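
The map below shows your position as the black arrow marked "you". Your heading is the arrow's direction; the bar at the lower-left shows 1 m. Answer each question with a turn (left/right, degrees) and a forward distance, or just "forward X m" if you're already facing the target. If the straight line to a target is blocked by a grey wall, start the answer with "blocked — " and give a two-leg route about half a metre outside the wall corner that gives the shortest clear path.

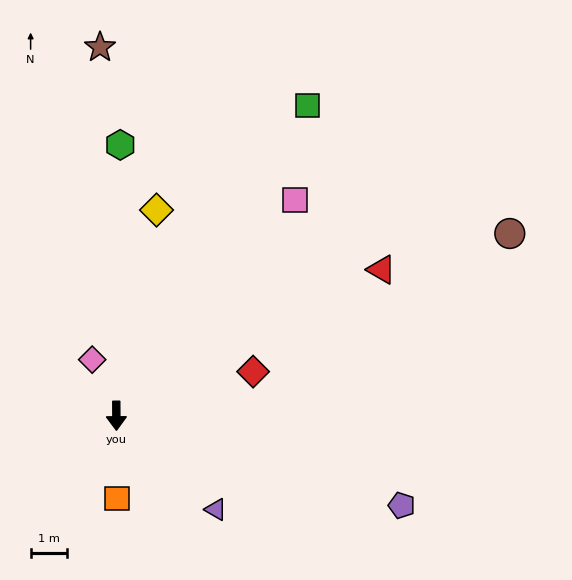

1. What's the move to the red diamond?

turn left 108°, forward 4.0 m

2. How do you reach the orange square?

forward 2.3 m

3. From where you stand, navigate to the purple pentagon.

turn left 72°, forward 8.3 m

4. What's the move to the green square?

turn left 148°, forward 10.2 m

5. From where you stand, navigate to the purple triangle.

turn left 46°, forward 3.8 m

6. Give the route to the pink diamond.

turn right 157°, forward 1.7 m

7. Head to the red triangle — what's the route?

turn left 118°, forward 8.4 m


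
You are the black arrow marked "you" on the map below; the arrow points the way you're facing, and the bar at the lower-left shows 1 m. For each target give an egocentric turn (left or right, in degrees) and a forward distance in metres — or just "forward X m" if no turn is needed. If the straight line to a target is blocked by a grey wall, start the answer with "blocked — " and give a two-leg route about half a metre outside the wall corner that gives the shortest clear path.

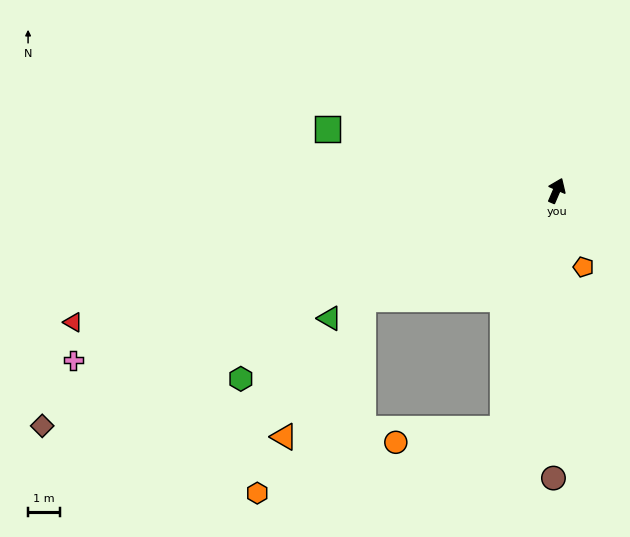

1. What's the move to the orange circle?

blocked — turn right 169°, forward 7.7 m, then turn right 71°, forward 3.4 m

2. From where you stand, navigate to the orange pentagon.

turn right 137°, forward 2.5 m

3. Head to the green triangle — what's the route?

turn left 143°, forward 8.2 m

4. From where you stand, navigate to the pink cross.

turn left 133°, forward 16.1 m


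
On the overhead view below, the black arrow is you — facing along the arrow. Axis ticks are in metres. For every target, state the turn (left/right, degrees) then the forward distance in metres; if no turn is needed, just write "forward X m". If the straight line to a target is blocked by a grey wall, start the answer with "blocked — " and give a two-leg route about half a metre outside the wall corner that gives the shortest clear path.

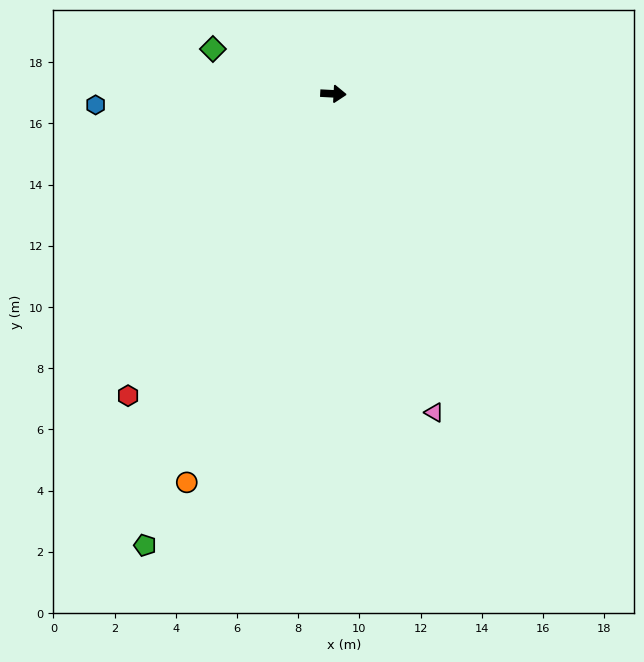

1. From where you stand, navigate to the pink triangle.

turn right 69°, forward 10.9 m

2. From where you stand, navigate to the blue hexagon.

turn right 174°, forward 7.8 m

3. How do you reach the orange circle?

turn right 108°, forward 13.6 m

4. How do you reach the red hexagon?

turn right 121°, forward 11.9 m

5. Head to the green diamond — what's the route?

turn left 163°, forward 4.2 m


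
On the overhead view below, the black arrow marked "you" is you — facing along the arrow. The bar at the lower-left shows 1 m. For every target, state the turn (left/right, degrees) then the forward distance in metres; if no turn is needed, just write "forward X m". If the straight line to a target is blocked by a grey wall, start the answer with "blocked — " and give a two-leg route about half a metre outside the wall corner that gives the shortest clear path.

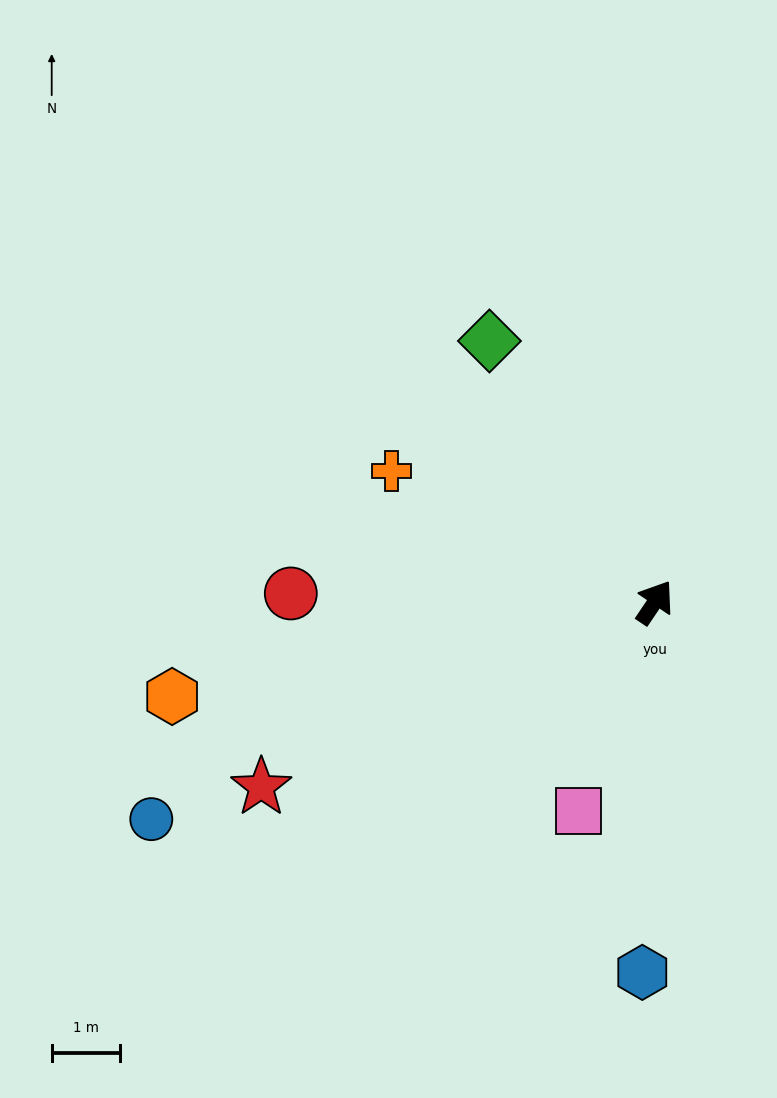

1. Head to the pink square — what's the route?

turn right 166°, forward 3.3 m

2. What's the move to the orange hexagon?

turn left 135°, forward 7.2 m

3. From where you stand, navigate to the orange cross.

turn left 97°, forward 4.3 m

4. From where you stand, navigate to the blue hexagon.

turn right 148°, forward 5.4 m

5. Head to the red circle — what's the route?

turn left 123°, forward 5.3 m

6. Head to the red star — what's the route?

turn left 149°, forward 6.4 m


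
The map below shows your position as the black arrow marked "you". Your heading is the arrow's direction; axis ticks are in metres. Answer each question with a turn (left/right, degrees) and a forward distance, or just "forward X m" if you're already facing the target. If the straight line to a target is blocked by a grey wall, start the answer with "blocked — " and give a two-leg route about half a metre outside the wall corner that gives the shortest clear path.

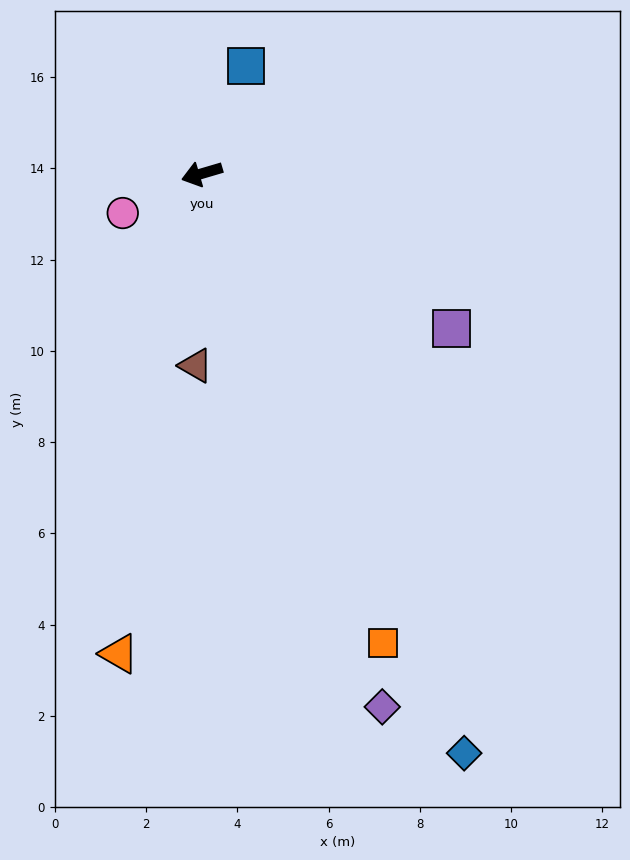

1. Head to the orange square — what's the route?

turn left 95°, forward 11.0 m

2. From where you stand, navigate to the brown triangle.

turn left 72°, forward 4.2 m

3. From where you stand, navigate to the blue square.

turn right 129°, forward 2.5 m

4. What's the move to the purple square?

turn left 132°, forward 6.4 m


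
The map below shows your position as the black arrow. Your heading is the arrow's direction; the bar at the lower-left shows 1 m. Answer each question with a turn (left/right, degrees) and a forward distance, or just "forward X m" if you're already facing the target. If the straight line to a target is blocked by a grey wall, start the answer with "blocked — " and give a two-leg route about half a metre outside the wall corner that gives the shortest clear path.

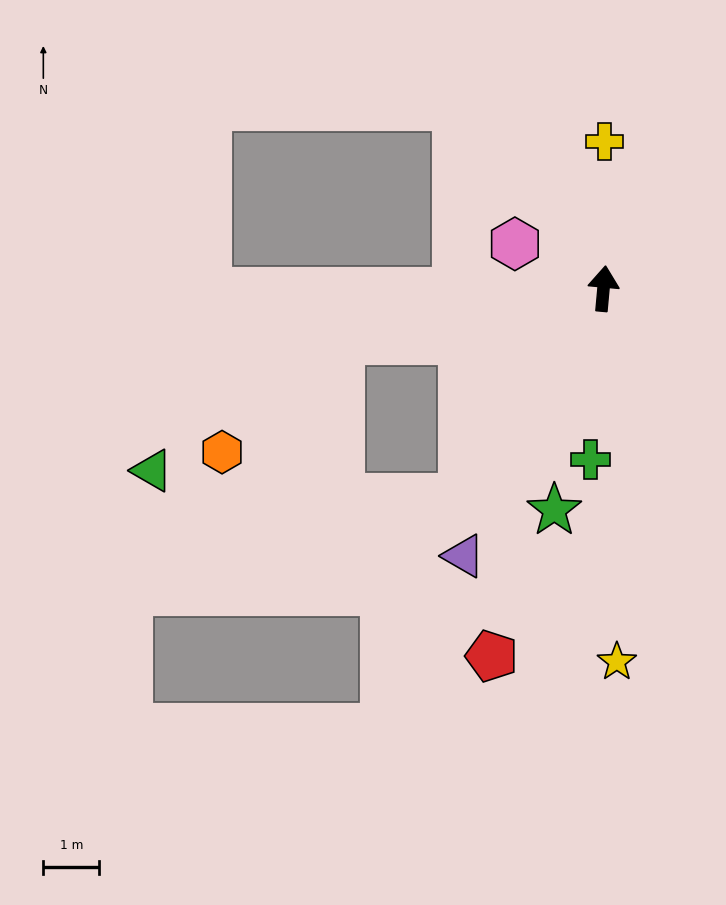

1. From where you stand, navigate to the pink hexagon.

turn left 68°, forward 1.8 m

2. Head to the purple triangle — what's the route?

turn left 158°, forward 5.4 m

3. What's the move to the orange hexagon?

blocked — turn left 106°, forward 4.8 m, then turn left 32°, forward 2.9 m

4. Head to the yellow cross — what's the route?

turn left 5°, forward 2.6 m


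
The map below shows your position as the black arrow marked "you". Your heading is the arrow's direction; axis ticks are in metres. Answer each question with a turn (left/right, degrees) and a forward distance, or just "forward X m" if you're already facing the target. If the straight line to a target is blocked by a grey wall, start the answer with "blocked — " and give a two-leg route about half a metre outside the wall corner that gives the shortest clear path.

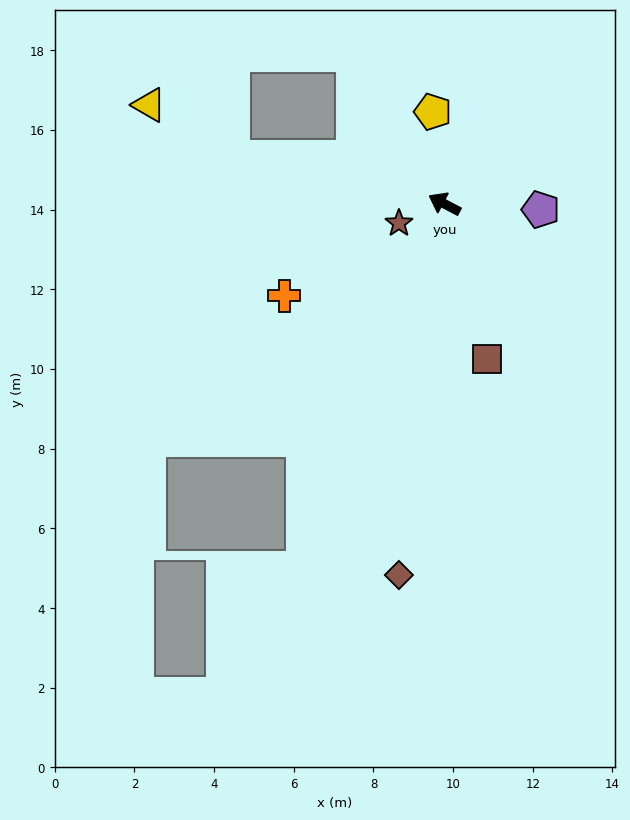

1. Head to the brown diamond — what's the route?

turn left 111°, forward 9.4 m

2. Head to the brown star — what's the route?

turn left 51°, forward 1.2 m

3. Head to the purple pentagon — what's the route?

turn right 156°, forward 2.4 m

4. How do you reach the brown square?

turn left 133°, forward 4.0 m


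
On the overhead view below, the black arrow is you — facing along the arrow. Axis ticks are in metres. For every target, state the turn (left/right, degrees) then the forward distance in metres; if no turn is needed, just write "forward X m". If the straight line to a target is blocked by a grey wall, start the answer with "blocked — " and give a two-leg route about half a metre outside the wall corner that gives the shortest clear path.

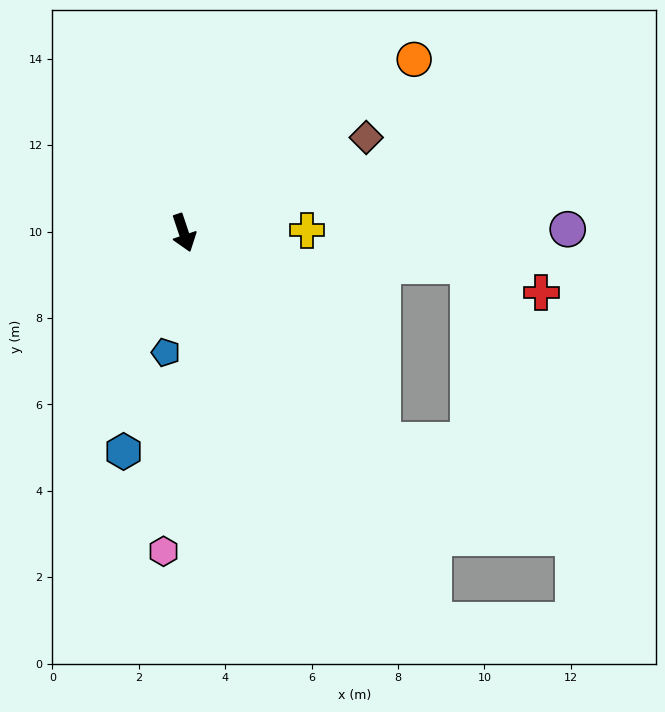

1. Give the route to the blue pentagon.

turn right 27°, forward 2.8 m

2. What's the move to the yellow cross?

turn left 73°, forward 2.9 m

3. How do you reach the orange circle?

turn left 108°, forward 6.7 m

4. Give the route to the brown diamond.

turn left 99°, forward 4.8 m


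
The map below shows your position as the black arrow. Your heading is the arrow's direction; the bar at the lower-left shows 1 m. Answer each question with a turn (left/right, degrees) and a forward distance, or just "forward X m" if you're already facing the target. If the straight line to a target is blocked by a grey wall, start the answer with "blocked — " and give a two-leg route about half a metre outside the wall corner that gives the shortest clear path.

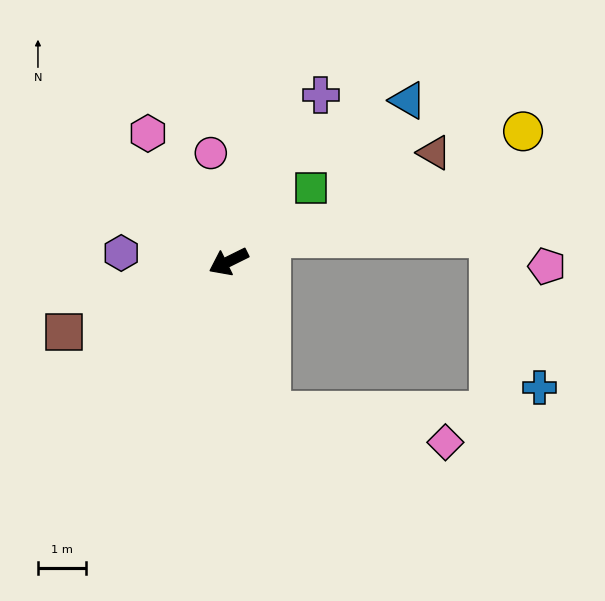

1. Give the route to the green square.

turn right 165°, forward 2.3 m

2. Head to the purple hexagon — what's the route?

turn right 31°, forward 2.2 m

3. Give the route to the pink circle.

turn right 107°, forward 2.3 m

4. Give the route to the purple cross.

turn right 145°, forward 4.0 m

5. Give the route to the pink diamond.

blocked — turn left 79°, forward 3.2 m, then turn left 65°, forward 3.7 m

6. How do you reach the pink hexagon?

turn right 84°, forward 3.1 m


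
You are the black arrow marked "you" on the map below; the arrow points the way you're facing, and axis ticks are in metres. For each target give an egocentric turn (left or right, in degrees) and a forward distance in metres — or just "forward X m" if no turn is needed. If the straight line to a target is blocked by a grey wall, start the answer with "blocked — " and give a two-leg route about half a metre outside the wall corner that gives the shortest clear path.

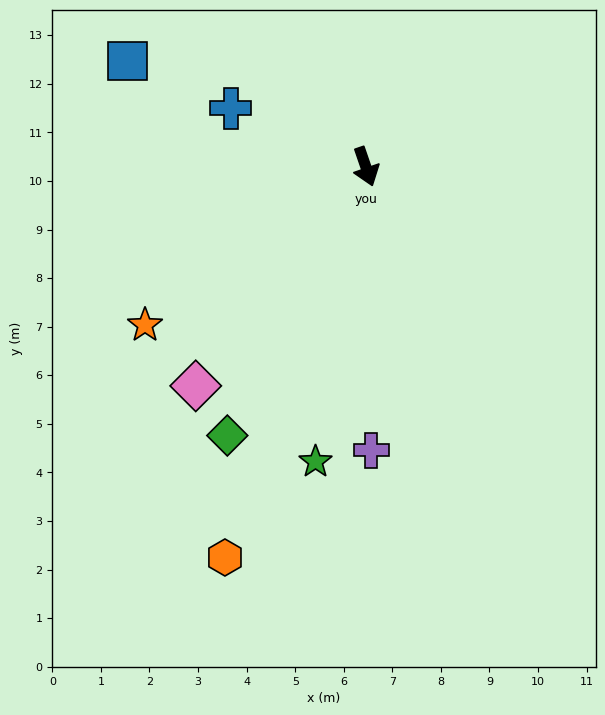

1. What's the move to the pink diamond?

turn right 57°, forward 5.7 m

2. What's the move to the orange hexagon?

turn right 39°, forward 8.6 m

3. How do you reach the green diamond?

turn right 46°, forward 6.2 m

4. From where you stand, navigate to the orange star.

turn right 73°, forward 5.6 m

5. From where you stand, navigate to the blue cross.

turn right 132°, forward 3.0 m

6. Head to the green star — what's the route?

turn right 29°, forward 6.2 m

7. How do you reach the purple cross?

turn right 18°, forward 5.8 m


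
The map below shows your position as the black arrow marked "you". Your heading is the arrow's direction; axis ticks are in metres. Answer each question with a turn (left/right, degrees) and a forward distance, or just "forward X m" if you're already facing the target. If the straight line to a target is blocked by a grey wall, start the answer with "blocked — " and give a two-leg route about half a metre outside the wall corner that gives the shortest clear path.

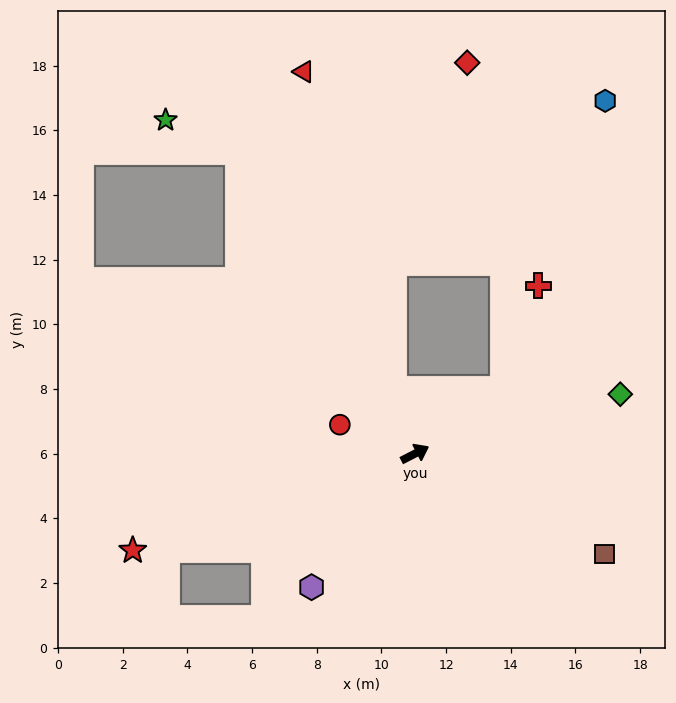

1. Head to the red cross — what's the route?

blocked — turn left 9°, forward 3.4 m, then turn left 35°, forward 3.4 m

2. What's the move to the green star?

blocked — turn left 93°, forward 10.8 m, then turn left 36°, forward 2.5 m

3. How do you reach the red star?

turn left 172°, forward 9.2 m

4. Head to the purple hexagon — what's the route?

turn right 155°, forward 5.2 m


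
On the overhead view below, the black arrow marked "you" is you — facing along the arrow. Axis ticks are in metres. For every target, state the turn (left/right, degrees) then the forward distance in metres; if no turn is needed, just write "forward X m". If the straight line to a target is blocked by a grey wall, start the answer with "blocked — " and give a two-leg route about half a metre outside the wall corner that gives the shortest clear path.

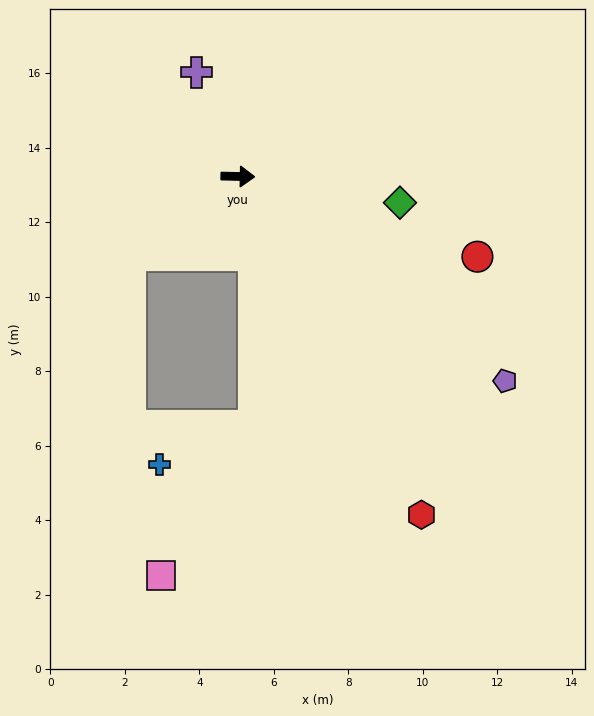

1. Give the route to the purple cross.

turn left 113°, forward 3.0 m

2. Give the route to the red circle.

turn right 17°, forward 6.8 m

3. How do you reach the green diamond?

turn right 8°, forward 4.4 m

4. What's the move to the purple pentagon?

turn right 36°, forward 9.0 m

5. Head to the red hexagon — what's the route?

turn right 60°, forward 10.3 m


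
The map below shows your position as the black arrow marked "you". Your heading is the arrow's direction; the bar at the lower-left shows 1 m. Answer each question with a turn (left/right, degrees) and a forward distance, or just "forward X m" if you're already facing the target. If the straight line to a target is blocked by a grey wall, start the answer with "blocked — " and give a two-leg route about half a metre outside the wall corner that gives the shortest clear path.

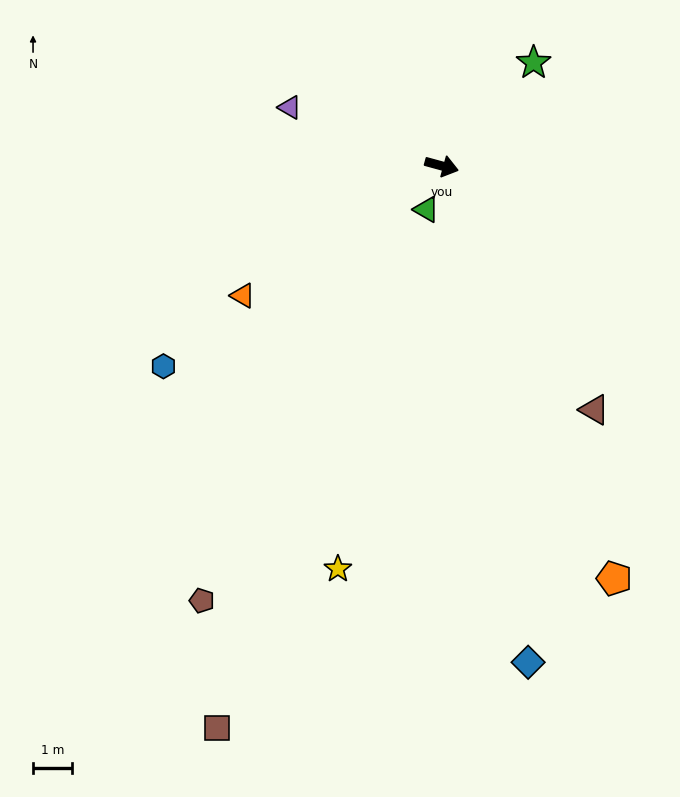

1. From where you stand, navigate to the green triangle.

turn right 94°, forward 1.2 m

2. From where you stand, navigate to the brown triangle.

turn right 43°, forward 7.4 m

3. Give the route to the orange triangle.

turn right 132°, forward 6.1 m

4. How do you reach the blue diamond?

turn right 65°, forward 12.9 m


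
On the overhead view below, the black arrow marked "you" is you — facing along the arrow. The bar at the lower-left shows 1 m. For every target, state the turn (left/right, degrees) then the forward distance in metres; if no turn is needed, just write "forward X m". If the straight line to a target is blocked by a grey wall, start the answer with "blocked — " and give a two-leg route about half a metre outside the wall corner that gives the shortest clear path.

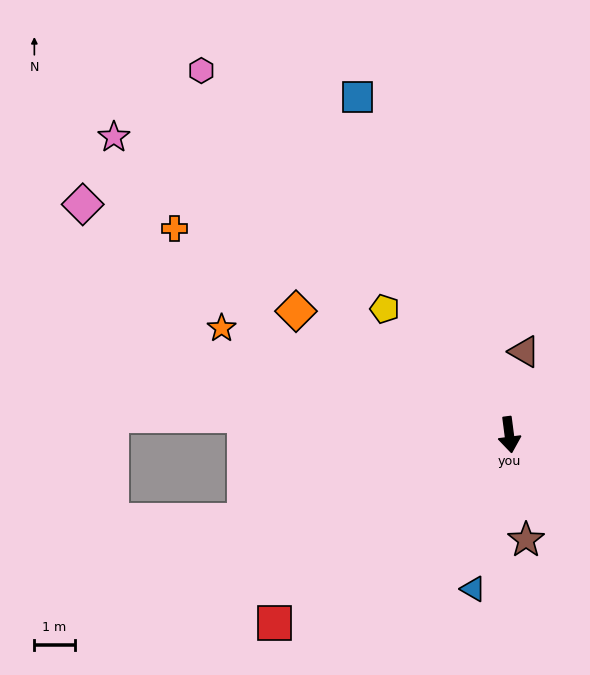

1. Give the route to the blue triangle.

turn right 21°, forward 3.9 m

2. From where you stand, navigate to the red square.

turn right 59°, forward 7.4 m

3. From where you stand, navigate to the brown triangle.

turn left 162°, forward 2.1 m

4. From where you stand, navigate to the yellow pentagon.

turn right 143°, forward 4.4 m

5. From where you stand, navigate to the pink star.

turn right 134°, forward 12.3 m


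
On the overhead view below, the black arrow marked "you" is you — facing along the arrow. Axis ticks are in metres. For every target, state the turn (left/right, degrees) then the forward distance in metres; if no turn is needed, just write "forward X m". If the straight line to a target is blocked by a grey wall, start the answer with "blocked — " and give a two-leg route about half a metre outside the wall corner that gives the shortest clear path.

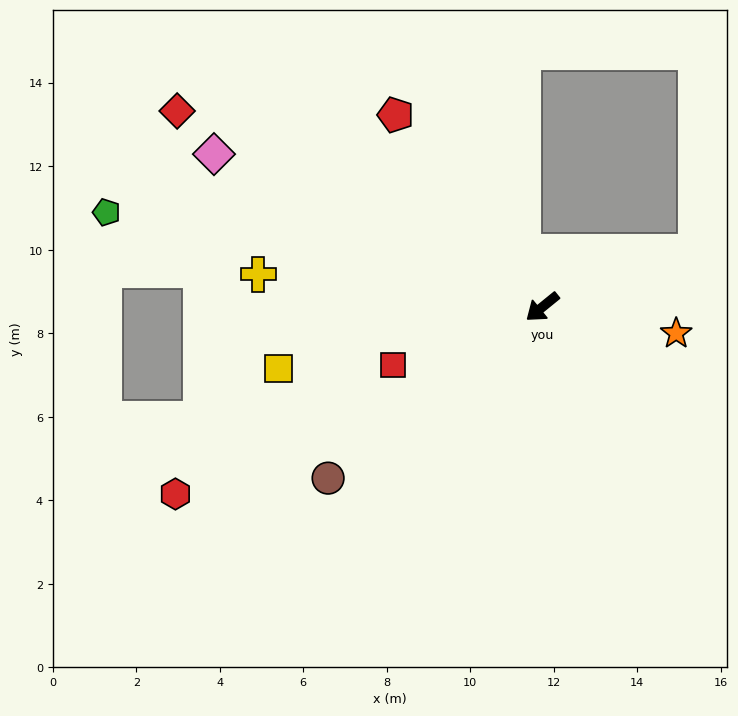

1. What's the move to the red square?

turn right 18°, forward 3.8 m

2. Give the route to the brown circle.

forward 6.6 m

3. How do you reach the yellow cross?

turn right 46°, forward 6.8 m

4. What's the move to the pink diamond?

turn right 64°, forward 8.7 m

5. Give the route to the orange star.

turn left 130°, forward 3.3 m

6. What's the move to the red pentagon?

turn right 92°, forward 5.8 m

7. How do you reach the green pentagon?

turn right 51°, forward 10.7 m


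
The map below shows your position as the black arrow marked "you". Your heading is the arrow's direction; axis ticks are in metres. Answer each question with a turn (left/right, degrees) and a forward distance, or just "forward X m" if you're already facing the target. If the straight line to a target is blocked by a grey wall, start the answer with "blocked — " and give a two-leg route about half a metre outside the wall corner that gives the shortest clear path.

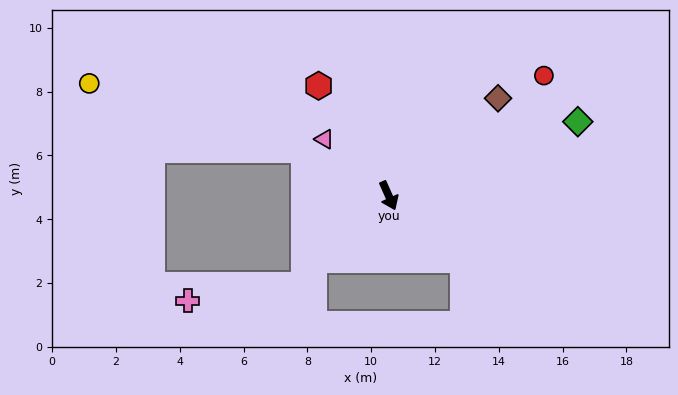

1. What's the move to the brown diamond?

turn left 108°, forward 4.6 m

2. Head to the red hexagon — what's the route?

turn right 171°, forward 4.1 m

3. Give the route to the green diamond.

turn left 87°, forward 6.4 m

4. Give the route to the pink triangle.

turn right 155°, forward 2.7 m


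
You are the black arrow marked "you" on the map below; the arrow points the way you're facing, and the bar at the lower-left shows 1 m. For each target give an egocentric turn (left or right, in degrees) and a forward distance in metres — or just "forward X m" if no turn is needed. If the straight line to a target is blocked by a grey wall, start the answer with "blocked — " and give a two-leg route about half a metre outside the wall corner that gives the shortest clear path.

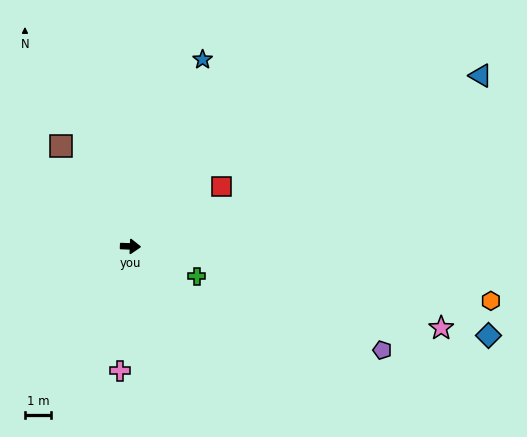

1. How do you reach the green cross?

turn right 22°, forward 2.8 m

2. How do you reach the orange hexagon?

turn right 6°, forward 14.0 m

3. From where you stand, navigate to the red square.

turn left 35°, forward 4.2 m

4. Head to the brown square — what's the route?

turn left 127°, forward 4.7 m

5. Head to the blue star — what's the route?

turn left 71°, forward 7.7 m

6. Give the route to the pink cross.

turn right 93°, forward 4.8 m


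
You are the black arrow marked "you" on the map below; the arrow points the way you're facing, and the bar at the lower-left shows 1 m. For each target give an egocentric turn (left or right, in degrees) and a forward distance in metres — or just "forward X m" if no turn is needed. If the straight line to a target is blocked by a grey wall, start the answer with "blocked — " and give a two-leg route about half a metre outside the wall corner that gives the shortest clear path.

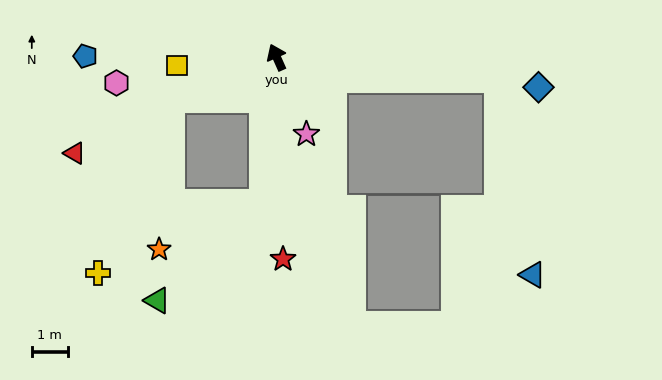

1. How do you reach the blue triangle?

blocked — turn right 119°, forward 6.3 m, then turn right 75°, forward 5.6 m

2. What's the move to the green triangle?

blocked — turn left 151°, forward 4.1 m, then turn right 43°, forward 4.0 m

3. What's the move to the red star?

turn left 158°, forward 5.7 m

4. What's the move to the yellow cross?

blocked — turn left 87°, forward 3.2 m, then turn left 47°, forward 5.3 m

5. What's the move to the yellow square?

turn left 71°, forward 2.8 m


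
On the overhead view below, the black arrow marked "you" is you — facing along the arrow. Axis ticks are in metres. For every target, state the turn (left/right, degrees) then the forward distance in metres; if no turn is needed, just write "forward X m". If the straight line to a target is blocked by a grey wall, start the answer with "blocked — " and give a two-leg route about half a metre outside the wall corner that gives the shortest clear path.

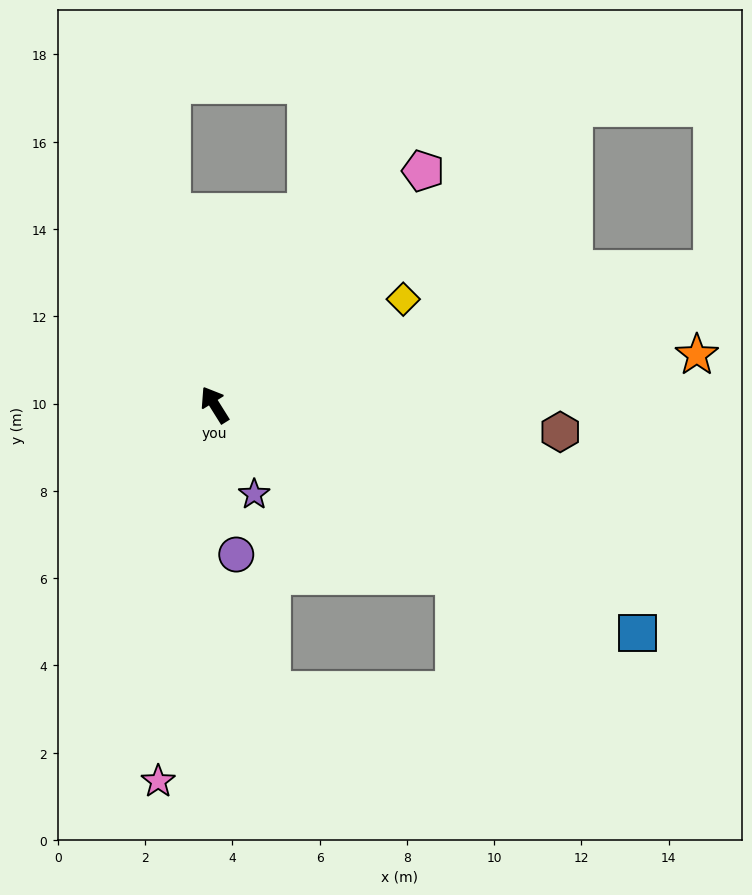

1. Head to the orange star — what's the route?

turn right 116°, forward 11.1 m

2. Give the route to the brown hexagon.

turn right 127°, forward 7.9 m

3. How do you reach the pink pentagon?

turn right 74°, forward 7.2 m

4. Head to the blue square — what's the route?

turn right 150°, forward 11.0 m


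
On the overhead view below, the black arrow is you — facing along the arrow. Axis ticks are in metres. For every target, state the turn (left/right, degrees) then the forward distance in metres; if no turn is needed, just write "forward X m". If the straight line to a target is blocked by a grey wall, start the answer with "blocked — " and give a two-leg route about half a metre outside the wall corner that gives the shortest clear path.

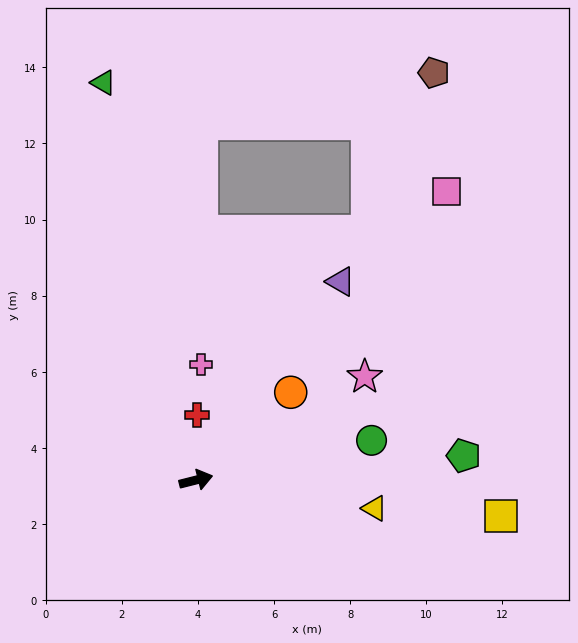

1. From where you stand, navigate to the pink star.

turn left 17°, forward 5.2 m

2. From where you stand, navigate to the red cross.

turn left 75°, forward 1.7 m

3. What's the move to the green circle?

forward 4.7 m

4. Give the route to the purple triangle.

turn left 40°, forward 6.5 m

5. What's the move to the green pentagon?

turn right 9°, forward 7.1 m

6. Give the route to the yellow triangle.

turn right 23°, forward 4.7 m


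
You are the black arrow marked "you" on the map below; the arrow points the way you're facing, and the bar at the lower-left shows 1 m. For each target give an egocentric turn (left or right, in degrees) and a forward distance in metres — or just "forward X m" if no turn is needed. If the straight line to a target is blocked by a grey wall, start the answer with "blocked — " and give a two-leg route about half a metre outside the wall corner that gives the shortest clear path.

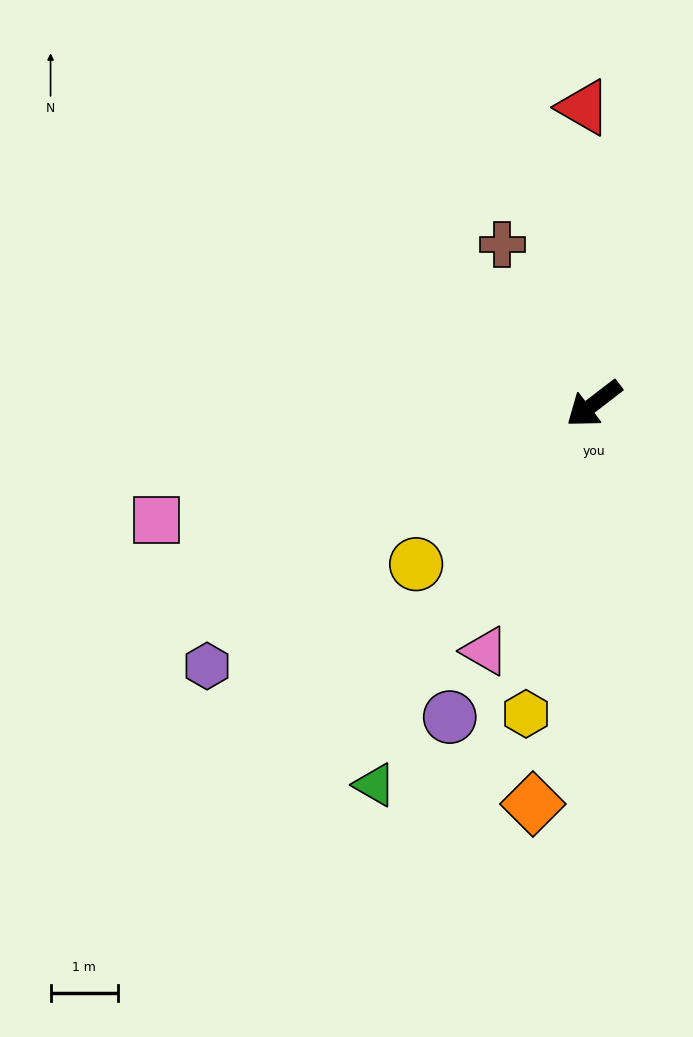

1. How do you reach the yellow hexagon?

turn left 40°, forward 4.7 m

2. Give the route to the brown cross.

turn right 98°, forward 2.7 m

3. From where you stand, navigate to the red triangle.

turn right 126°, forward 4.4 m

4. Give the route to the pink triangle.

turn left 29°, forward 4.0 m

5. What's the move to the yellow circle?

turn left 4°, forward 3.5 m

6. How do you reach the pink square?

turn right 23°, forward 6.7 m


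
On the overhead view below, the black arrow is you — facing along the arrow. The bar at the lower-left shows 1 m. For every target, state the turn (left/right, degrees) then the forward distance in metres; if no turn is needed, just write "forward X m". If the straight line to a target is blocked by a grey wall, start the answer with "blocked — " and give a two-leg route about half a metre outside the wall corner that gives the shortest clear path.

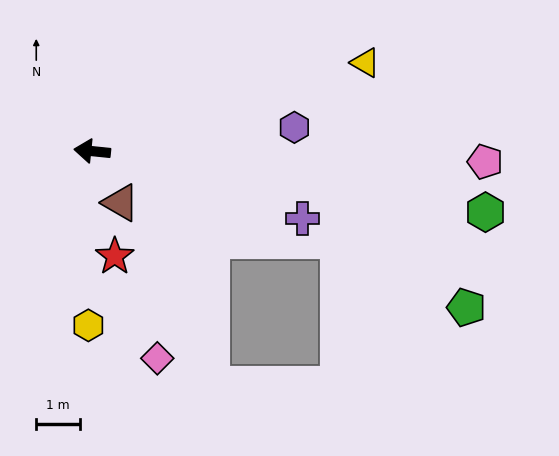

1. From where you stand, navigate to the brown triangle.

turn left 125°, forward 1.3 m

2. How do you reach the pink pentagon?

turn right 176°, forward 8.9 m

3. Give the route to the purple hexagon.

turn right 167°, forward 4.6 m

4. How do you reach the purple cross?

turn left 168°, forward 5.0 m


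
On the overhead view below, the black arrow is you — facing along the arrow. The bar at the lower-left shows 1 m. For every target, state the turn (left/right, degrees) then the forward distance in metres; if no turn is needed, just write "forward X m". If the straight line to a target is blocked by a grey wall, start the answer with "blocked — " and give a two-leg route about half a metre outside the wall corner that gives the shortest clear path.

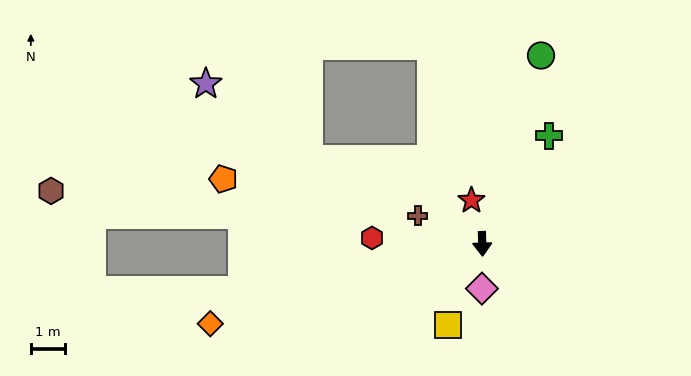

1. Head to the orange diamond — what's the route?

turn right 75°, forward 8.4 m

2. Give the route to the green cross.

turn left 147°, forward 3.8 m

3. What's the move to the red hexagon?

turn right 95°, forward 3.3 m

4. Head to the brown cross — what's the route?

turn right 115°, forward 2.1 m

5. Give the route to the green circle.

turn left 161°, forward 5.8 m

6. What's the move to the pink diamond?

turn right 2°, forward 1.3 m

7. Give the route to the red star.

turn right 168°, forward 1.3 m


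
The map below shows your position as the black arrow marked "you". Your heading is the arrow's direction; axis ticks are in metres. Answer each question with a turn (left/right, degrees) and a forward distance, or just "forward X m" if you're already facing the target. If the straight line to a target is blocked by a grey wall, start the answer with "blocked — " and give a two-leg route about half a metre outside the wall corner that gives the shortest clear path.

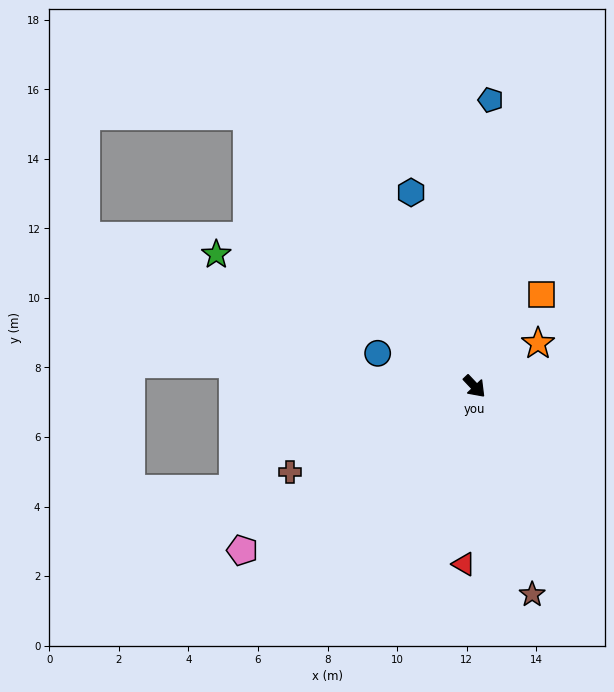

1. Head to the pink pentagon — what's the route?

turn right 98°, forward 8.2 m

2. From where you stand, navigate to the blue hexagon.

turn left 155°, forward 5.9 m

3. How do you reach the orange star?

turn left 81°, forward 2.2 m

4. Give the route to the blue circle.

turn right 152°, forward 2.9 m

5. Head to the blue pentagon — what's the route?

turn left 133°, forward 8.3 m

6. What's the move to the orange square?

turn left 101°, forward 3.3 m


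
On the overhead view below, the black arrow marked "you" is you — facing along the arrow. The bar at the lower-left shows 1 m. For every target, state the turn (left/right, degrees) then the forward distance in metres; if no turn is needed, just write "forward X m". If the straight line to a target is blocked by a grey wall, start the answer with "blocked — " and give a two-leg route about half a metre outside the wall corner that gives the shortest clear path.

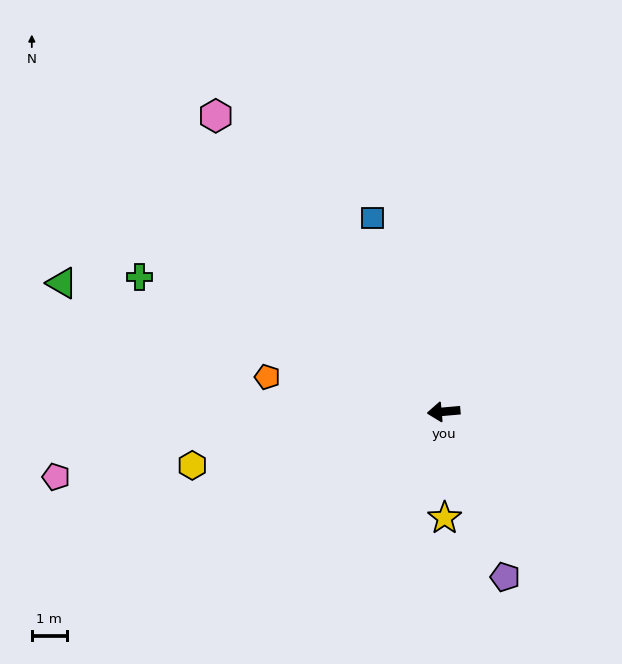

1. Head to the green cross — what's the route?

turn right 29°, forward 9.5 m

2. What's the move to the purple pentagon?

turn left 105°, forward 5.0 m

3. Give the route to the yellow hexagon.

turn left 7°, forward 7.3 m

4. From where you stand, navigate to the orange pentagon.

turn right 16°, forward 5.1 m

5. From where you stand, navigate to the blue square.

turn right 75°, forward 5.9 m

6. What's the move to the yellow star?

turn left 85°, forward 3.0 m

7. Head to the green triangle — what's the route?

turn right 24°, forward 11.5 m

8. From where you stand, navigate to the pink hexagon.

turn right 57°, forward 10.6 m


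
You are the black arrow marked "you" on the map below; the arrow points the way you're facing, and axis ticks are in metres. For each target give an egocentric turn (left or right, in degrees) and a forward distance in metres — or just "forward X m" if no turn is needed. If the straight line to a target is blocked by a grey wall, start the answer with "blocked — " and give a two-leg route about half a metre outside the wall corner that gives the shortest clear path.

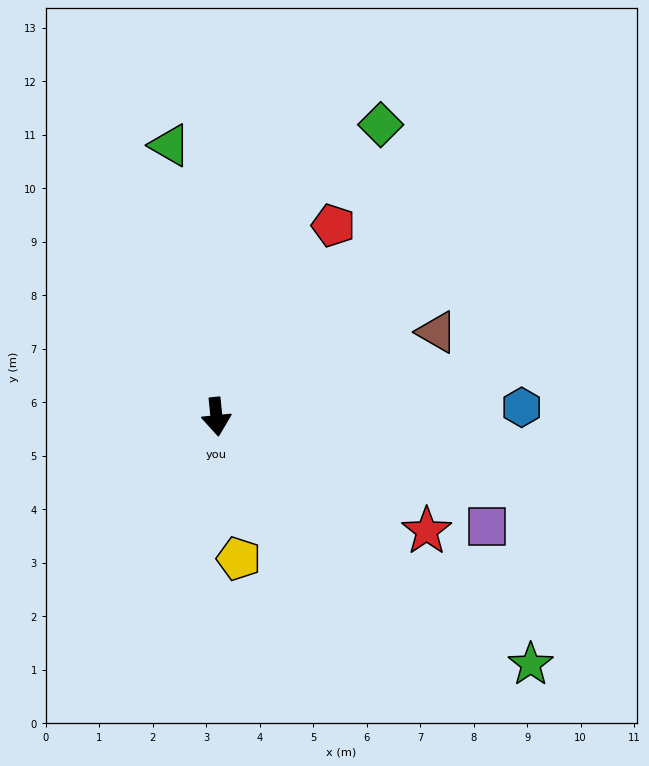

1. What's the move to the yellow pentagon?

turn left 3°, forward 2.7 m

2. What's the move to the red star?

turn left 56°, forward 4.5 m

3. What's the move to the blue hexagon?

turn left 86°, forward 5.7 m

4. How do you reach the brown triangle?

turn left 105°, forward 4.4 m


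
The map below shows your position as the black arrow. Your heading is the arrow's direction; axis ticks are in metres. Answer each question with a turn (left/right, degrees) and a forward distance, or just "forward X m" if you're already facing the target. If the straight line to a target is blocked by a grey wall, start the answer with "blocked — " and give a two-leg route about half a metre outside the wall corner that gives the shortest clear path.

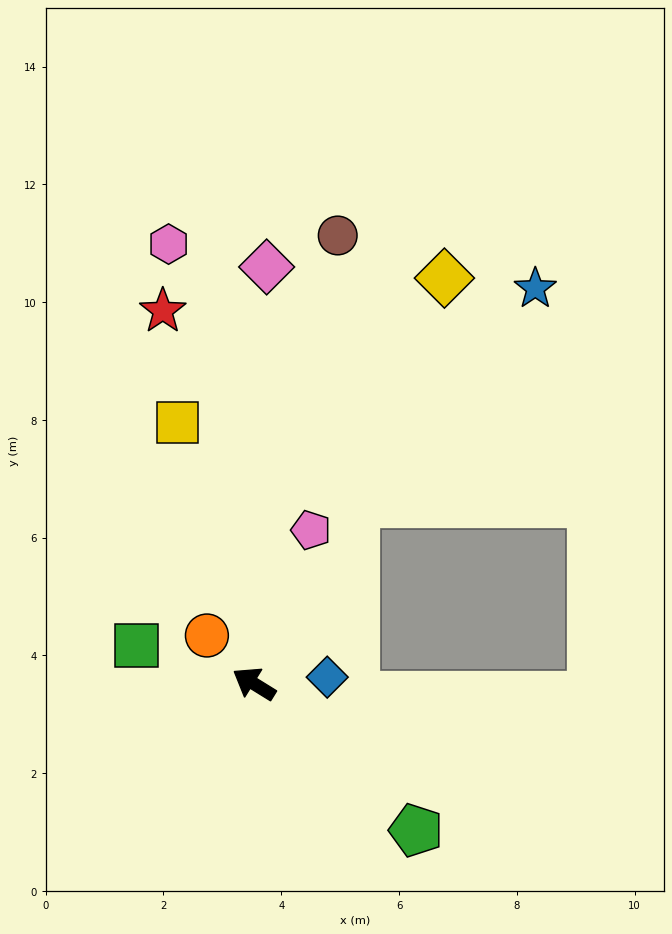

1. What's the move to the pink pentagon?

turn right 79°, forward 2.8 m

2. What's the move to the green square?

turn left 14°, forward 2.1 m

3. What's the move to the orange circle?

turn right 14°, forward 1.1 m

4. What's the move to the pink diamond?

turn right 60°, forward 7.1 m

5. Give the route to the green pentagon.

turn left 170°, forward 3.7 m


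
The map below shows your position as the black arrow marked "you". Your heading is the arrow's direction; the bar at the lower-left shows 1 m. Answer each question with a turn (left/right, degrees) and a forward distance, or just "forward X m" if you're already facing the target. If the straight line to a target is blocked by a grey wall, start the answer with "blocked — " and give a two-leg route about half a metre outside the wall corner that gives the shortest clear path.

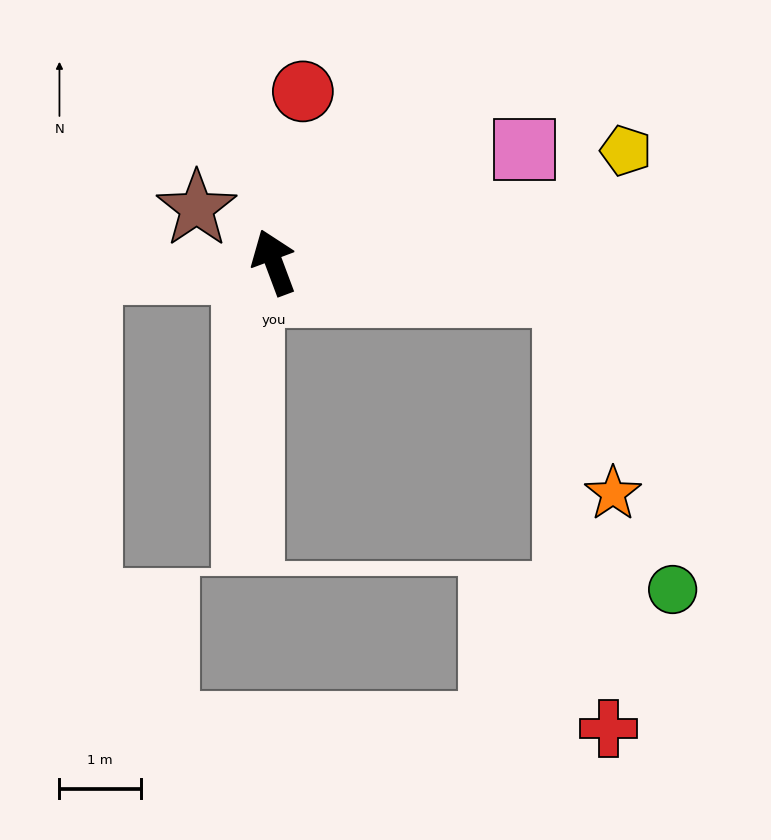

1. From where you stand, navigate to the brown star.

turn left 35°, forward 1.2 m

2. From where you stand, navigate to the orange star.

blocked — turn right 116°, forward 3.6 m, then turn right 72°, forward 2.5 m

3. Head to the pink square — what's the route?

turn right 86°, forward 3.4 m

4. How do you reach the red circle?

turn right 30°, forward 2.1 m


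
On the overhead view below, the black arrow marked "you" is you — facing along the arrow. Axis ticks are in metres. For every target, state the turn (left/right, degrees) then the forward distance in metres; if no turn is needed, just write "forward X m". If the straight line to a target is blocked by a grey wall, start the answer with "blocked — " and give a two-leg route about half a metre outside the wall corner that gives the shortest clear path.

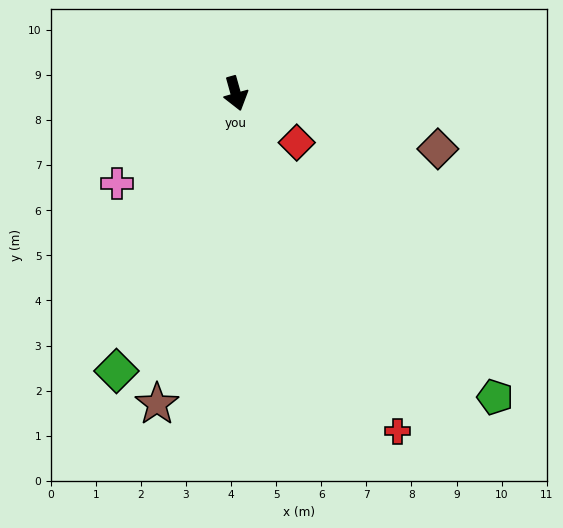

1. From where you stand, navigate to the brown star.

turn right 30°, forward 7.1 m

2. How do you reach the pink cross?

turn right 69°, forward 3.3 m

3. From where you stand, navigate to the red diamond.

turn left 36°, forward 1.7 m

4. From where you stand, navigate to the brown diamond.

turn left 59°, forward 4.6 m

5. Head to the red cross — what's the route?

turn left 10°, forward 8.3 m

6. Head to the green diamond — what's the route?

turn right 39°, forward 6.7 m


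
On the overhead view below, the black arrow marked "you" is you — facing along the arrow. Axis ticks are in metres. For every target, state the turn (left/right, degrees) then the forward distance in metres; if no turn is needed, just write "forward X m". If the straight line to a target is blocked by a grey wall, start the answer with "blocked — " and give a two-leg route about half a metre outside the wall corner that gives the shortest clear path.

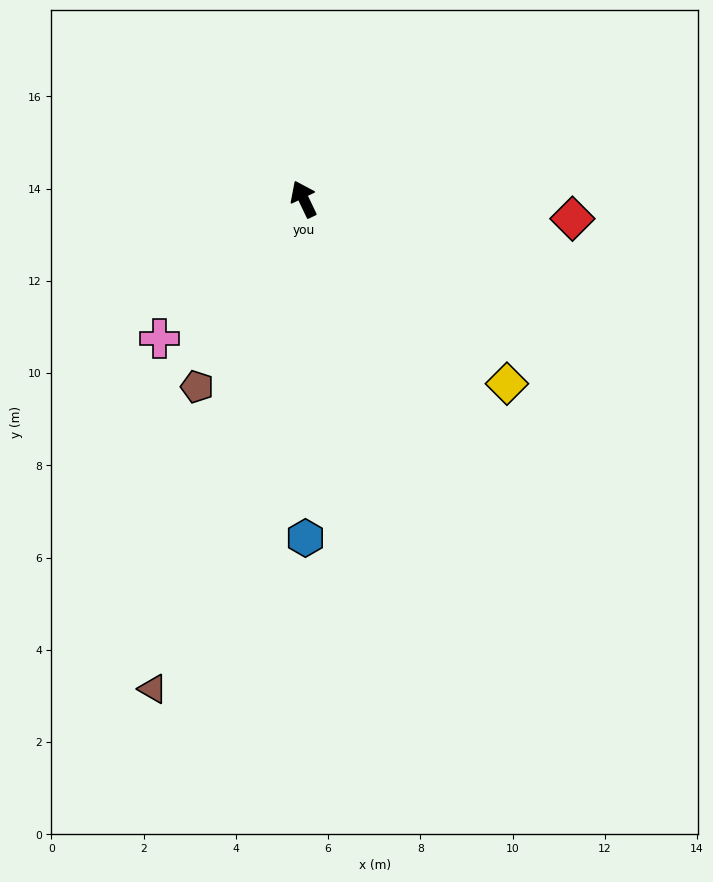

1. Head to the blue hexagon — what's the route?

turn left 155°, forward 7.3 m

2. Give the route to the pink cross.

turn left 109°, forward 4.3 m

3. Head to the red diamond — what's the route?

turn right 120°, forward 5.8 m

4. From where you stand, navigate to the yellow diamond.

turn right 158°, forward 6.0 m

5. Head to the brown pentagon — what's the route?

turn left 125°, forward 4.7 m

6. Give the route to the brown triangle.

turn left 137°, forward 11.1 m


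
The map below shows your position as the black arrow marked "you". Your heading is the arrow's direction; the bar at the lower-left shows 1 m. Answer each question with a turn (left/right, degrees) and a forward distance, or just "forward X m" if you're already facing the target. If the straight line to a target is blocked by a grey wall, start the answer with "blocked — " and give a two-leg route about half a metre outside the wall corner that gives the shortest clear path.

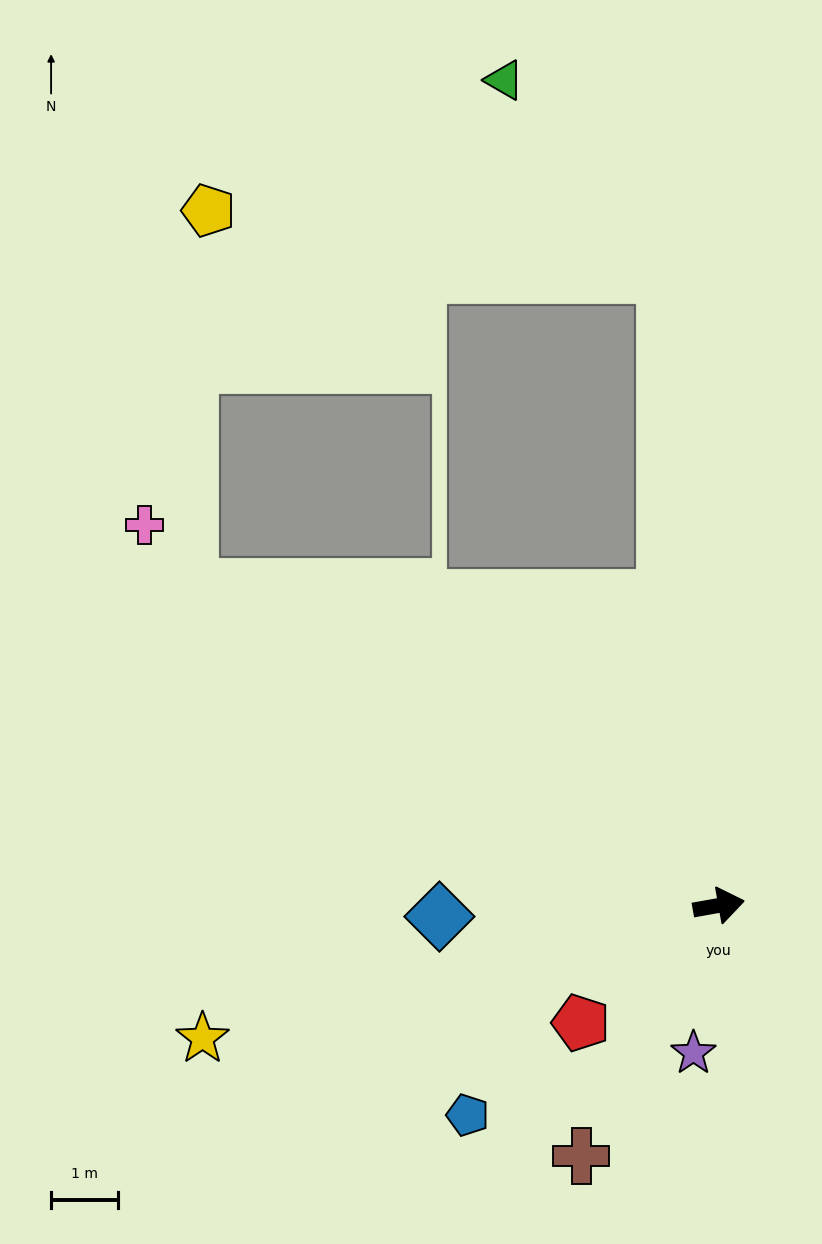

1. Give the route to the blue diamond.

turn left 172°, forward 4.2 m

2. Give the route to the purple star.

turn right 110°, forward 2.3 m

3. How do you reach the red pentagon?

turn right 150°, forward 2.7 m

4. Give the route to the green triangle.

blocked — turn left 85°, forward 9.5 m, then turn left 34°, forward 3.8 m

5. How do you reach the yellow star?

turn right 176°, forward 8.0 m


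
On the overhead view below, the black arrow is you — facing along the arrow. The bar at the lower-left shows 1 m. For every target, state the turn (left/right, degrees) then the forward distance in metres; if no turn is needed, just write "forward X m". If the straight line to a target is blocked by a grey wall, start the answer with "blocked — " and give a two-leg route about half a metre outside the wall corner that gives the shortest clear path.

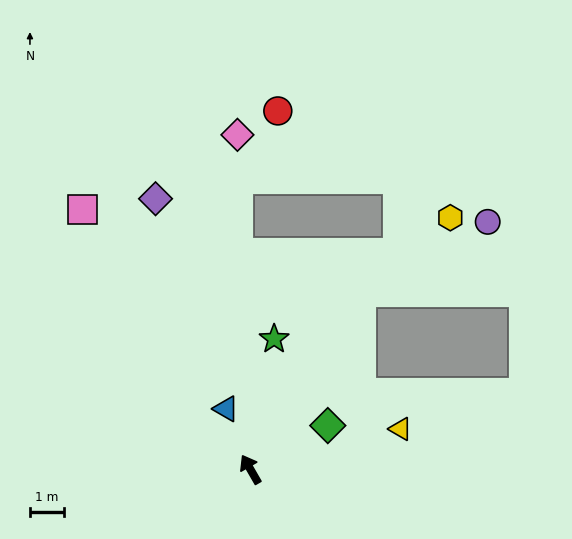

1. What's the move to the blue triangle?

turn right 8°, forward 1.9 m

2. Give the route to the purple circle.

blocked — turn right 62°, forward 6.2 m, then turn right 28°, forward 4.3 m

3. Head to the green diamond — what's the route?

turn right 90°, forward 2.6 m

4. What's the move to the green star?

turn right 40°, forward 3.9 m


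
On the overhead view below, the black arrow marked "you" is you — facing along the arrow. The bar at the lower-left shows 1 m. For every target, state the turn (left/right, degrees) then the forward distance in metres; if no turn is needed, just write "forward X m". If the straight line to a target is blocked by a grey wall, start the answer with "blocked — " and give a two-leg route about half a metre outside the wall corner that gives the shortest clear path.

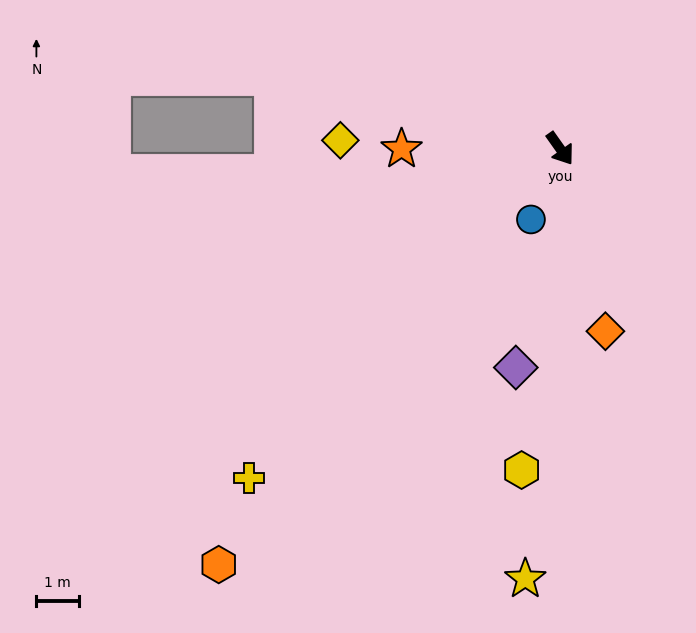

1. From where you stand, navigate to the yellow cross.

turn right 79°, forward 10.7 m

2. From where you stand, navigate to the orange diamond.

turn right 21°, forward 4.5 m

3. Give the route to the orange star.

turn right 125°, forward 3.8 m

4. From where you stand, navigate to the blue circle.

turn right 58°, forward 1.8 m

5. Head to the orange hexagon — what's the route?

turn right 75°, forward 12.7 m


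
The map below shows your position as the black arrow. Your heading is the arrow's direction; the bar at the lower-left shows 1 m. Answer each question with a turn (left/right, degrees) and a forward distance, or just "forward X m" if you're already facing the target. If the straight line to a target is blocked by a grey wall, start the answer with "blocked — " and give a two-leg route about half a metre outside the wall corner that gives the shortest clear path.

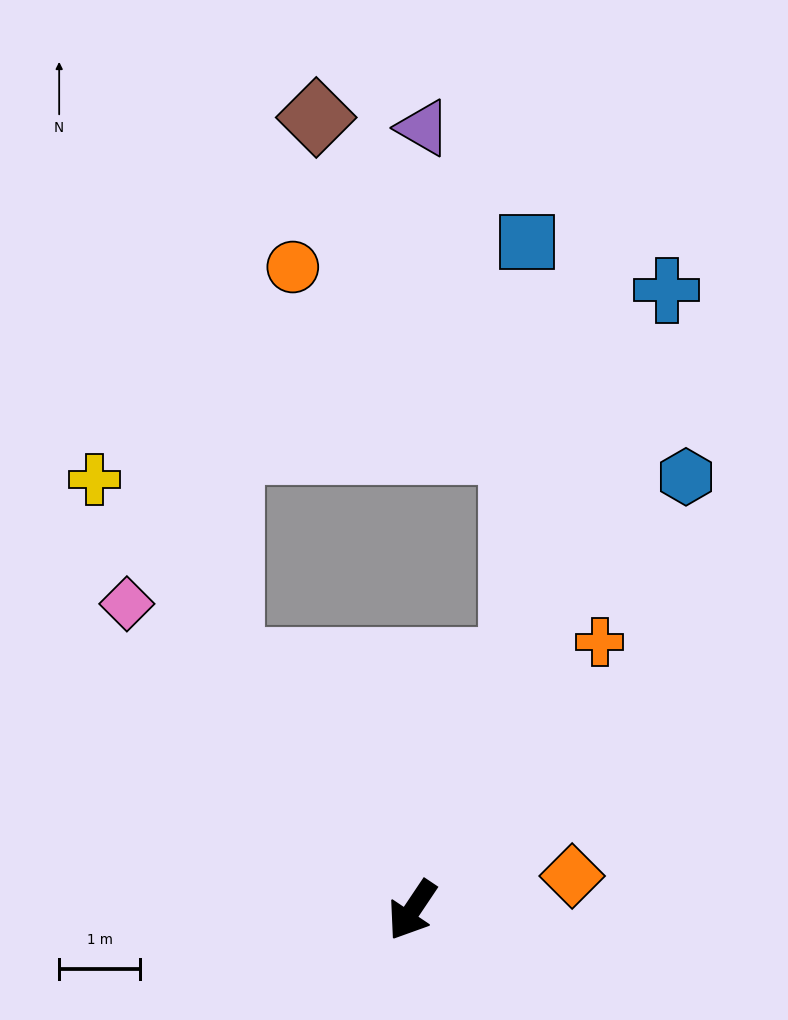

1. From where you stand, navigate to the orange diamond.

turn left 136°, forward 2.0 m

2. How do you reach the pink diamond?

turn right 103°, forward 5.2 m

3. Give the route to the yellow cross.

turn right 110°, forward 6.6 m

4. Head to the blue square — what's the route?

blocked — turn right 168°, forward 3.3 m, then turn left 20°, forward 5.2 m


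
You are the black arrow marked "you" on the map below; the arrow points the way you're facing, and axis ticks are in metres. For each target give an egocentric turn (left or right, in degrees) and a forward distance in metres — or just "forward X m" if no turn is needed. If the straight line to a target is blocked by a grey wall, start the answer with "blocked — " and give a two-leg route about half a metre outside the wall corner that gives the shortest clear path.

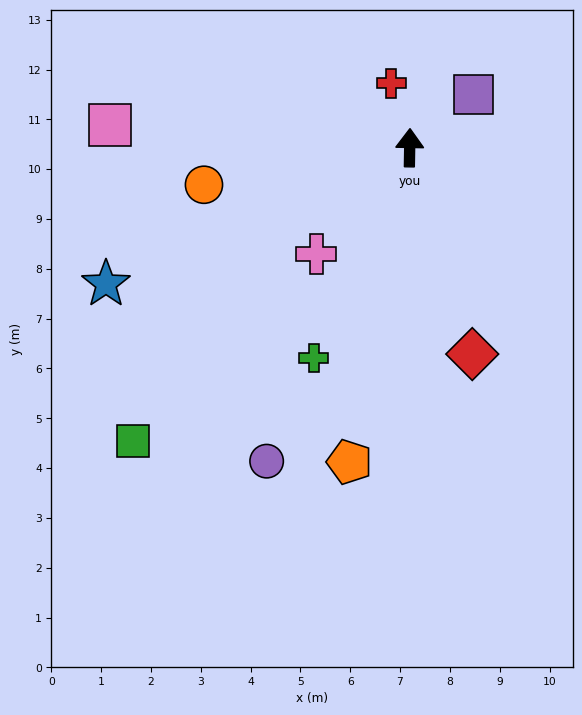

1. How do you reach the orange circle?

turn left 101°, forward 4.2 m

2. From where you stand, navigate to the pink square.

turn left 87°, forward 6.0 m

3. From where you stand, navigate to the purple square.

turn right 49°, forward 1.7 m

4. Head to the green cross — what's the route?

turn left 156°, forward 4.6 m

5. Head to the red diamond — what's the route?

turn right 162°, forward 4.3 m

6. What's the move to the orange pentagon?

turn left 170°, forward 6.4 m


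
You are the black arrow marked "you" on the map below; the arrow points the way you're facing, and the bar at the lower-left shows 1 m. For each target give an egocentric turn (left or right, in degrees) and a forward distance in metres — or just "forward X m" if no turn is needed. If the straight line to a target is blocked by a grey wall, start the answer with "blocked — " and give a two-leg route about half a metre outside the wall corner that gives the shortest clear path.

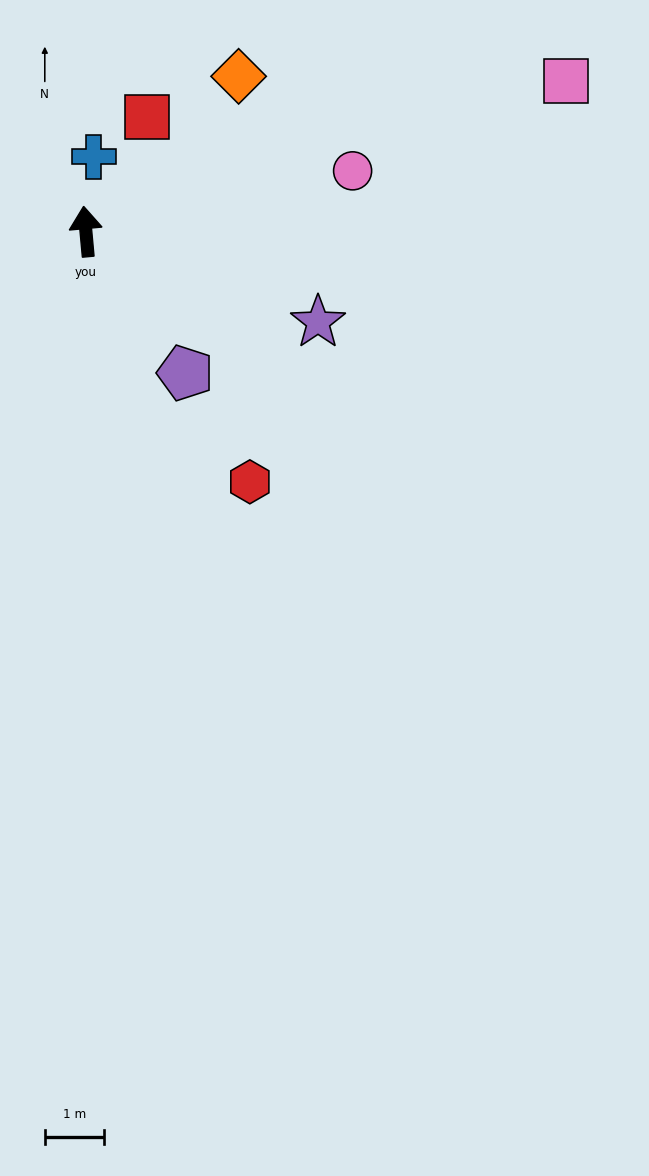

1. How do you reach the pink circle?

turn right 82°, forward 4.7 m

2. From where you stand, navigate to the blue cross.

turn right 11°, forward 1.3 m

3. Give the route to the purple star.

turn right 117°, forward 4.2 m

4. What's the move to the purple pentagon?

turn right 150°, forward 2.9 m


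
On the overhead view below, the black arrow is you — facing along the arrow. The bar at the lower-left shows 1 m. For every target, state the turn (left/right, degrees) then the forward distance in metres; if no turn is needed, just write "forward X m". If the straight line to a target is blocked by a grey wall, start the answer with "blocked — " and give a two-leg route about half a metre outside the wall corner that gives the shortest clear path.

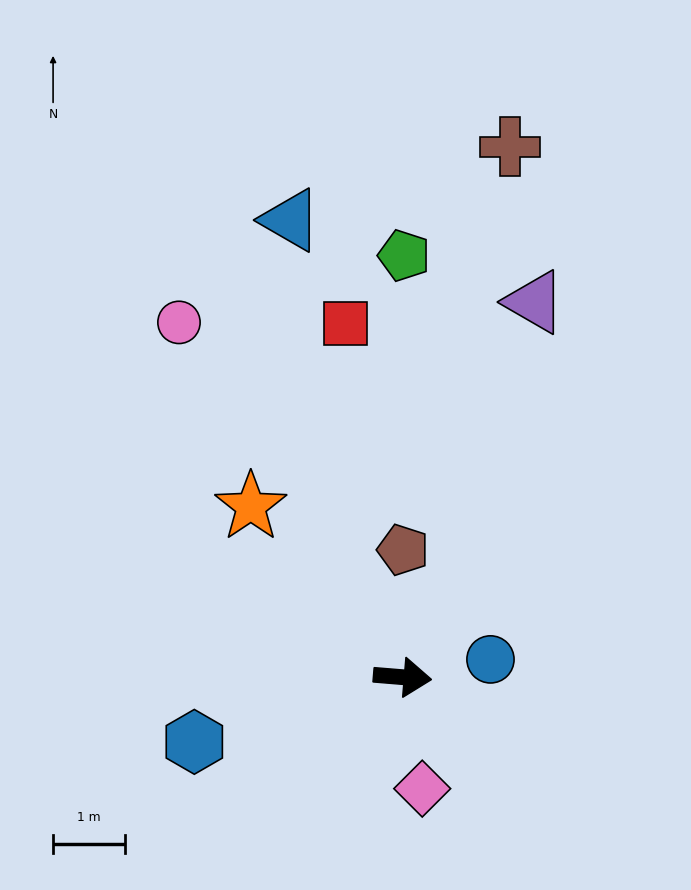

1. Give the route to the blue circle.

turn left 16°, forward 1.2 m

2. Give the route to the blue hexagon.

turn right 158°, forward 3.0 m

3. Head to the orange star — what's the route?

turn left 136°, forward 3.2 m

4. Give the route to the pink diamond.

turn right 75°, forward 1.6 m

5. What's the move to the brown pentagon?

turn left 94°, forward 1.8 m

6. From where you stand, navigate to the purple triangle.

turn left 75°, forward 5.5 m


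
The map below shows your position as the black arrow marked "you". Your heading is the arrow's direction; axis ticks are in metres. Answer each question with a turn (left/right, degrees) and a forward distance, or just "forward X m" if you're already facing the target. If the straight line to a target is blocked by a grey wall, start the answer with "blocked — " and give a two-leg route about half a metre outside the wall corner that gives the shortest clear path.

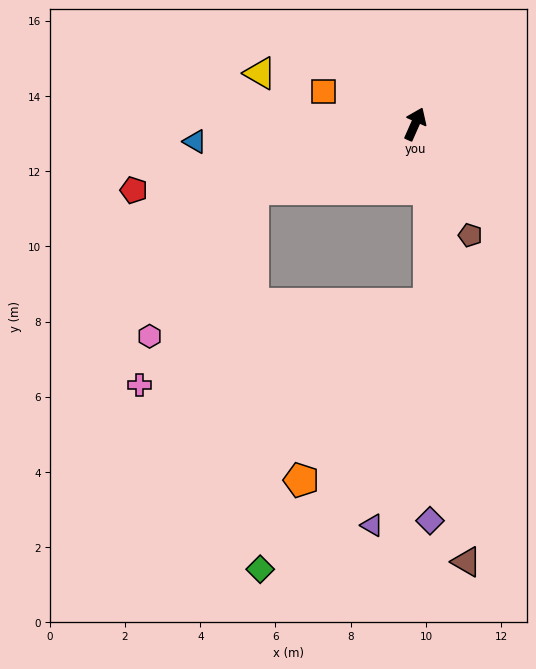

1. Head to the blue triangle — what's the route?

turn left 118°, forward 5.9 m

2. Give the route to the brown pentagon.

turn right 130°, forward 3.3 m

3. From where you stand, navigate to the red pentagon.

turn left 127°, forward 7.7 m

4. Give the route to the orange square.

turn left 94°, forward 2.6 m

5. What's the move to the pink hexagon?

blocked — turn left 136°, forward 4.7 m, then turn left 33°, forward 4.8 m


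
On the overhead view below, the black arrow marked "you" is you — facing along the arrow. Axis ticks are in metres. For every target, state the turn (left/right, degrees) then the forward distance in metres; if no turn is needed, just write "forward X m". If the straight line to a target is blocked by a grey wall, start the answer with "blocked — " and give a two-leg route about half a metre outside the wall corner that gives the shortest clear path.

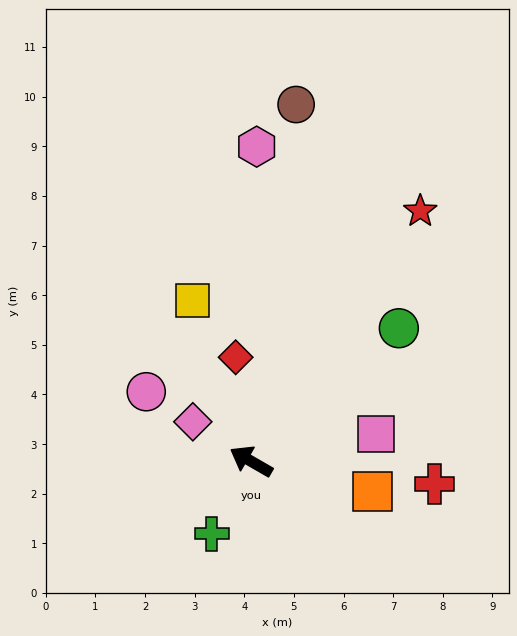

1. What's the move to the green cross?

turn left 92°, forward 1.7 m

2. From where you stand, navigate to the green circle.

turn right 108°, forward 4.0 m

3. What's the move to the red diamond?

turn right 52°, forward 2.1 m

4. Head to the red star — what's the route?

turn right 94°, forward 6.1 m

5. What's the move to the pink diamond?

turn right 4°, forward 1.4 m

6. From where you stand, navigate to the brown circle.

turn right 67°, forward 7.2 m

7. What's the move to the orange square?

turn right 164°, forward 2.5 m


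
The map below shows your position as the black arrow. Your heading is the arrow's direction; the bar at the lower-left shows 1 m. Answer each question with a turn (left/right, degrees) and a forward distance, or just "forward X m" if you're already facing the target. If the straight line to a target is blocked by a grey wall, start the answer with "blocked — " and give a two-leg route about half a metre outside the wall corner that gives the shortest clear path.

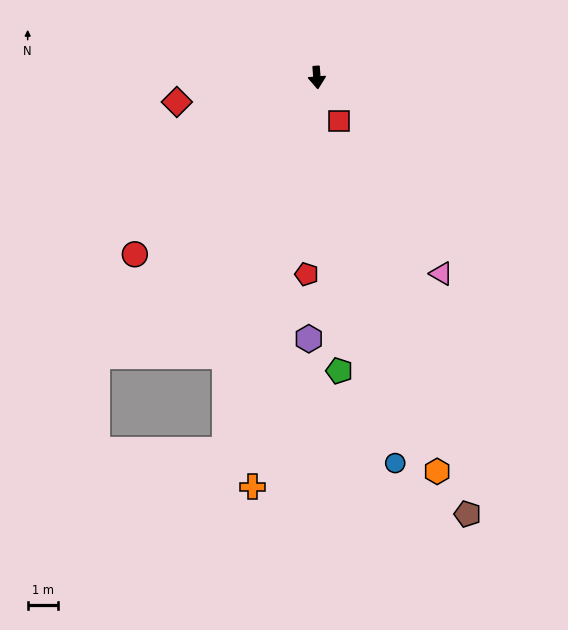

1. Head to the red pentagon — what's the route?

turn right 7°, forward 6.4 m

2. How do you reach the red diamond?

turn right 85°, forward 4.6 m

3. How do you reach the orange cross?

turn right 13°, forward 13.5 m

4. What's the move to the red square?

turn left 22°, forward 1.6 m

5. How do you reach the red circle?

turn right 50°, forward 8.3 m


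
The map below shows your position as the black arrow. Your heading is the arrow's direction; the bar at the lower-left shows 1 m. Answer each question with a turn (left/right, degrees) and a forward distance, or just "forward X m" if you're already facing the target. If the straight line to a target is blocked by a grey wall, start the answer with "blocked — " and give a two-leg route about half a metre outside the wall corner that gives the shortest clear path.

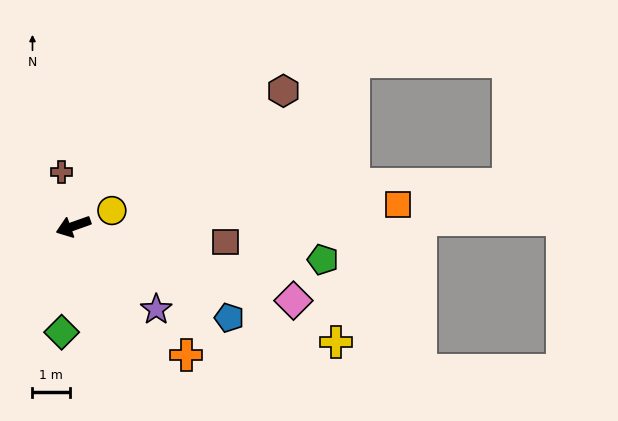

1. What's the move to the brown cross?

turn right 97°, forward 1.5 m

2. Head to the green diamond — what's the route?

turn left 64°, forward 2.8 m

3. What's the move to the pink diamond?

turn left 142°, forward 6.2 m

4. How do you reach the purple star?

turn left 115°, forward 3.1 m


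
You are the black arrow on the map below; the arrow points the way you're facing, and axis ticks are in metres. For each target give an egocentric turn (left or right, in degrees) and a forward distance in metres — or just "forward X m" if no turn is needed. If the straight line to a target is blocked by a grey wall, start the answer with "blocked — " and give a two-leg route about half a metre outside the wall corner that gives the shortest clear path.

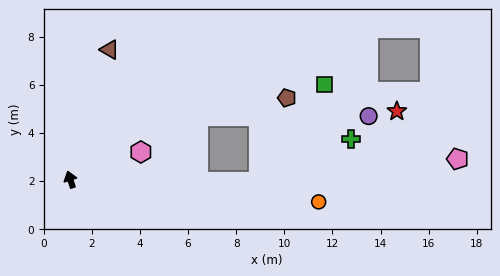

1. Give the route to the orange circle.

turn right 113°, forward 10.4 m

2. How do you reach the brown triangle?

turn right 35°, forward 5.6 m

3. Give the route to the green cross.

blocked — turn right 108°, forward 7.8 m, then turn left 25°, forward 4.2 m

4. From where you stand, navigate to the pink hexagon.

turn right 86°, forward 3.1 m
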